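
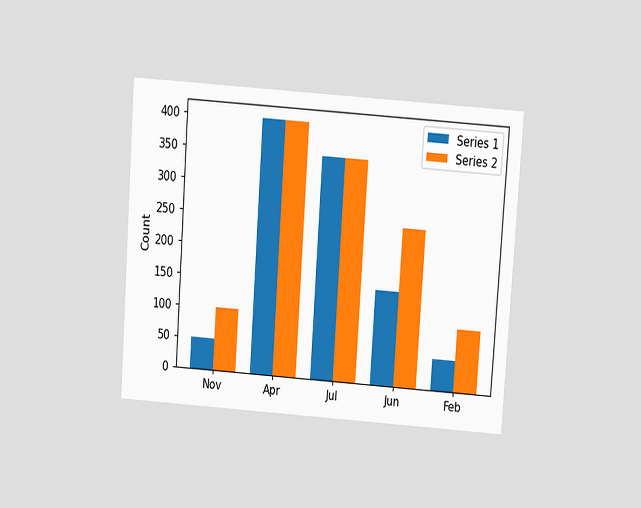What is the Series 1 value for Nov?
The chart is tilted about 4° clockwise and viewed slightly from above. The Series 1 bar at Nov reaches 50 on the y-axis.

50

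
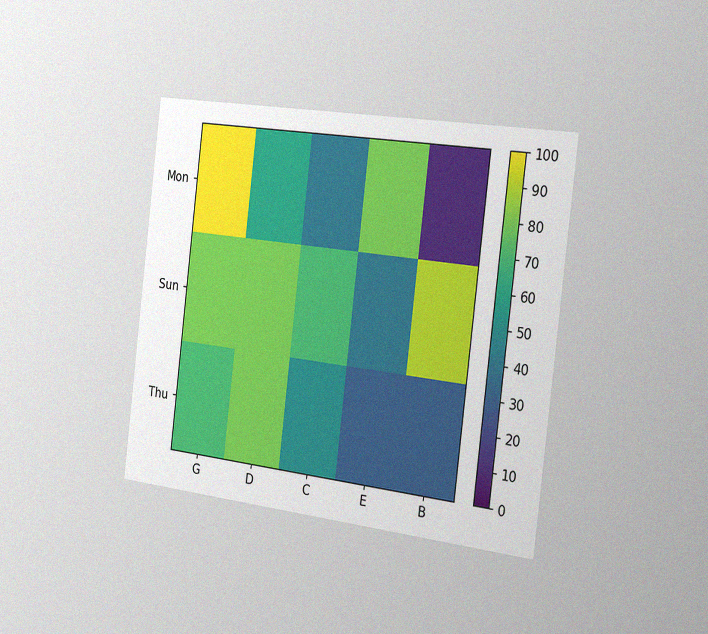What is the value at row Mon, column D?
The chart is tilted about 7° clockwise and viewed slightly from the right, with some photo noise. Matching cell (Mon, D) against the colorbar gives 60.

60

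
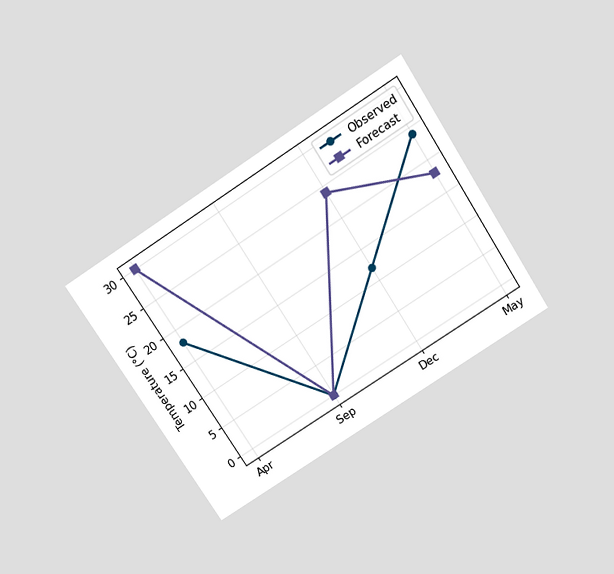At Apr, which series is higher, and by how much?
Forecast, by 12°C

The chart is tilted about 33° counter-clockwise and viewed slightly from above. At Apr, Forecast sits above the other line by 12°C.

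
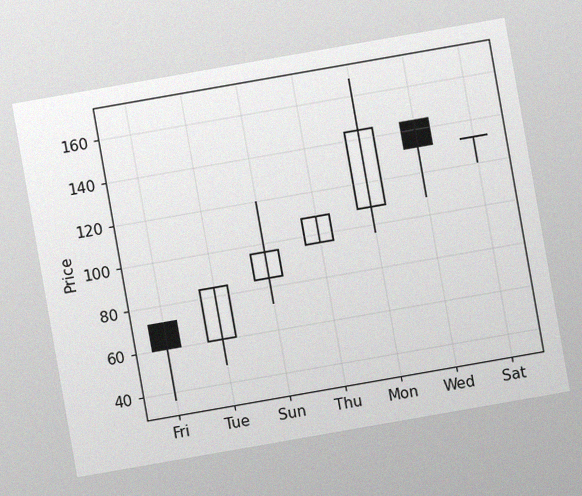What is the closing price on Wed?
The chart is tilted about 10° counter-clockwise, with some photo noise. The Wed candle closes at 132.

132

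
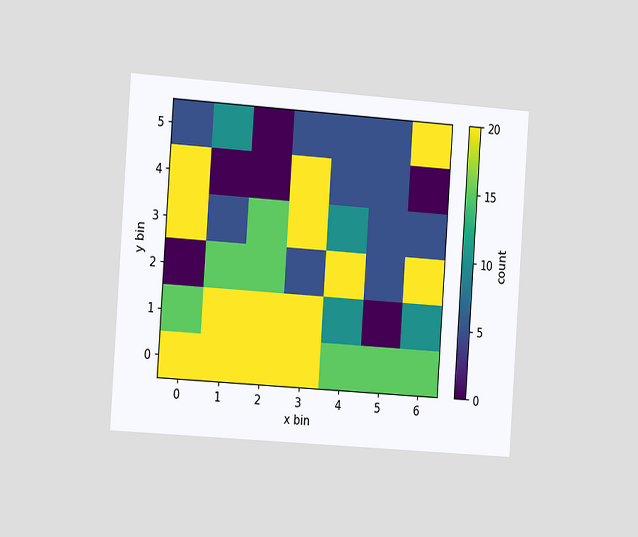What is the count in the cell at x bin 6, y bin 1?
The chart is tilted about 4° clockwise and viewed slightly from the left. Matching the cell (6, 1) against the colorbar gives 10.

10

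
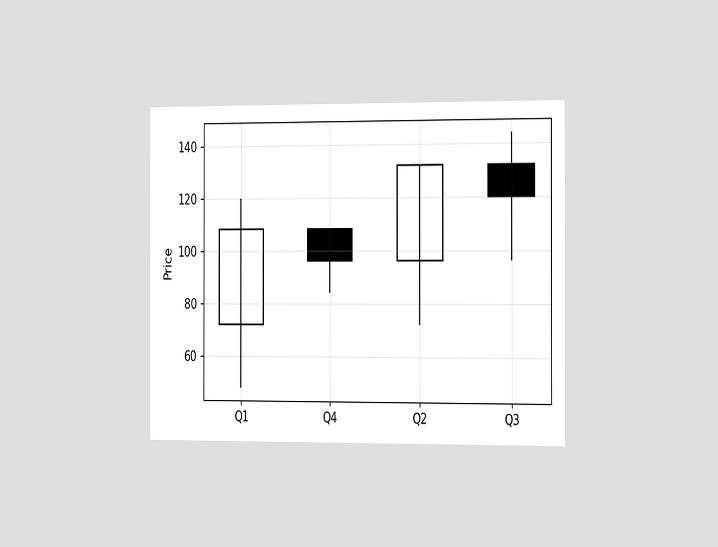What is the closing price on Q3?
The chart is viewed slightly from the right. The Q3 candle closes at 120.

120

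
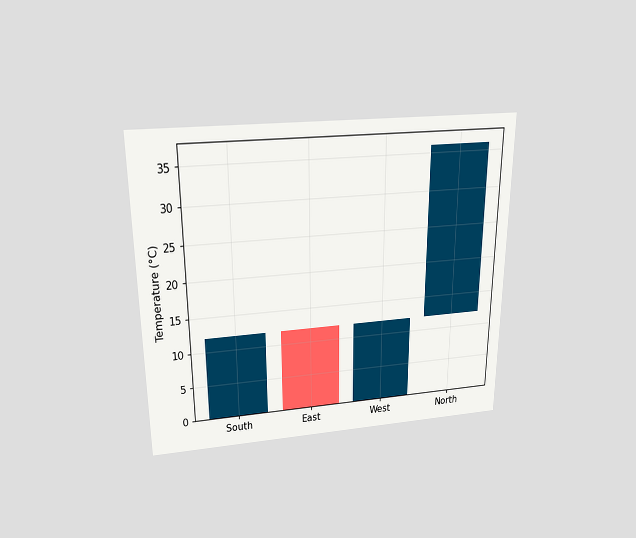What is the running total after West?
The chart is viewed slightly from above. After West the running total reaches 12°C.

12°C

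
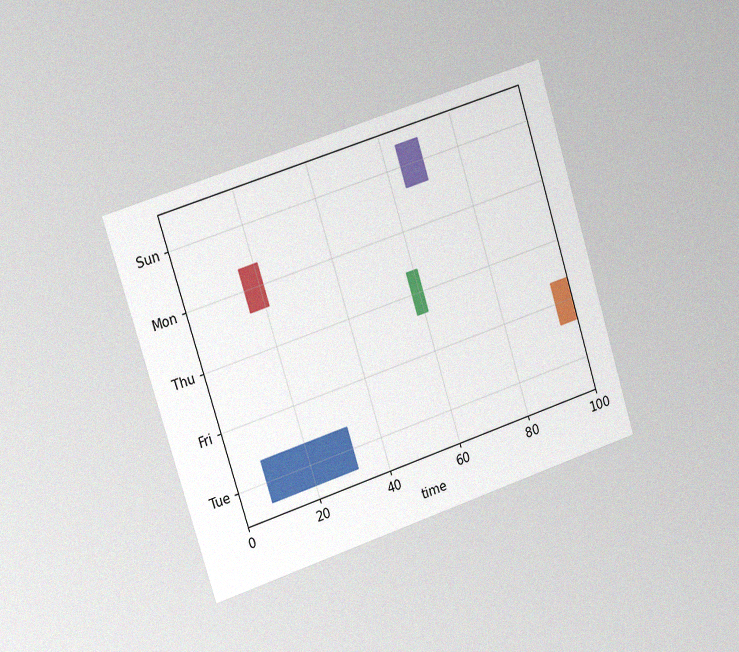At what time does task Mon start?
16

The chart is tilted about 17° counter-clockwise and viewed slightly from the left, with some photo noise. The Mon bar begins at t=16.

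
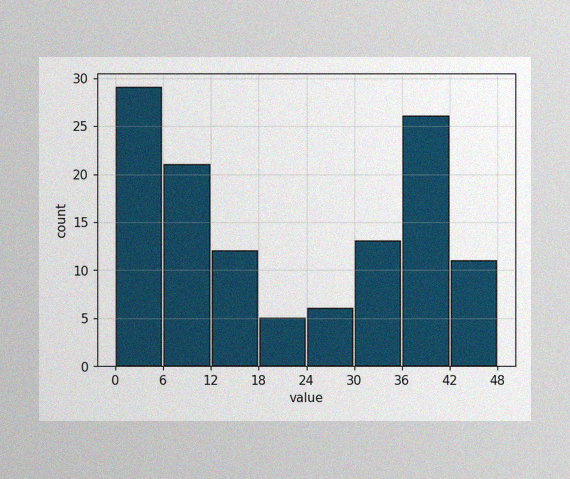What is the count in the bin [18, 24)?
The image has some photo noise and uneven lighting. The [18, 24) bin has height 5.

5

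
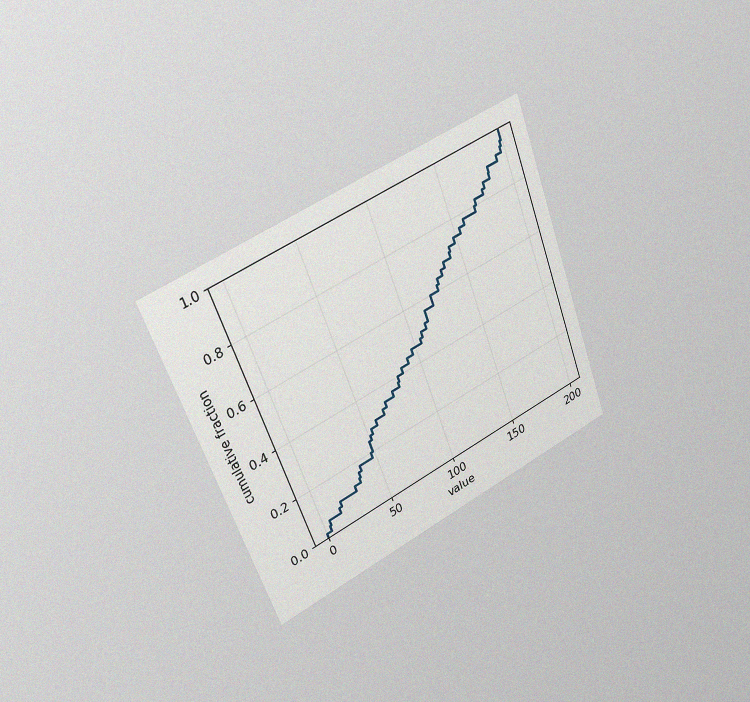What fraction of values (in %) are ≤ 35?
16%

The chart is tilted about 21° counter-clockwise and viewed slightly from the left, with some photo noise. At x=35 the ECDF step is at 16%.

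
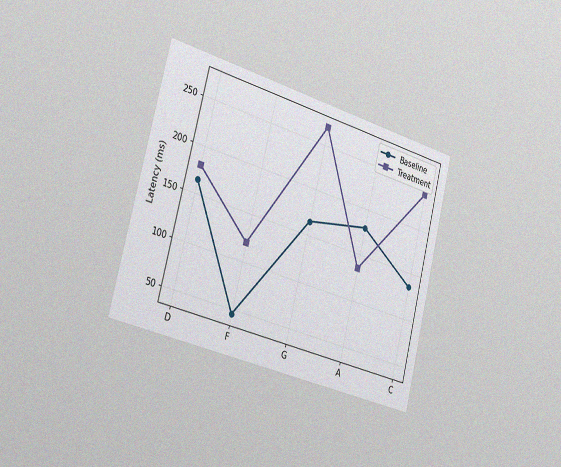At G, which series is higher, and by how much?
Treatment, by 105ms

The chart is tilted about 14° clockwise and viewed slightly from the left, with some photo noise. At G, Treatment sits above the other line by 105ms.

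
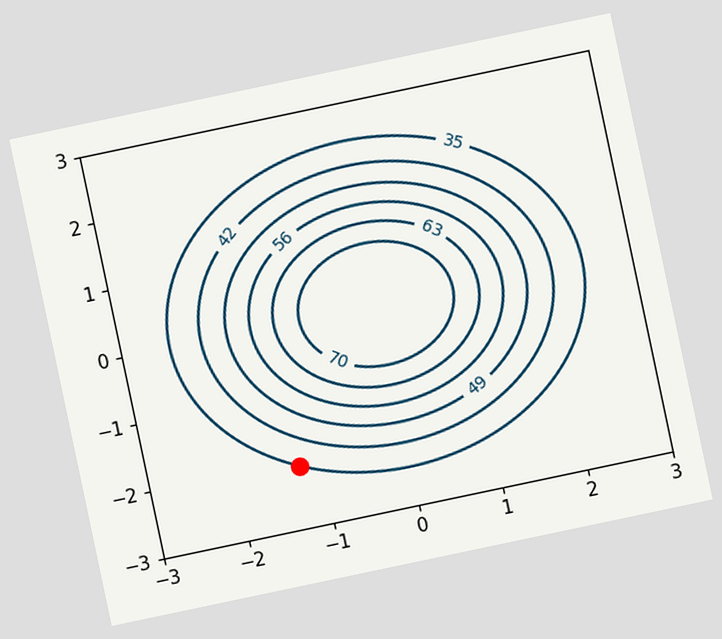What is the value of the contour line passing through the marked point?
The chart is tilted about 12° counter-clockwise. The marked point sits on the contour labelled 35.

35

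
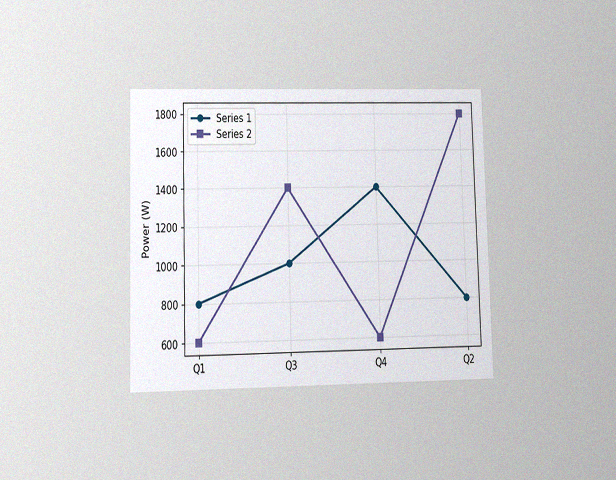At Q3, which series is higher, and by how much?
Series 2, by 400W

The chart is viewed at a slight angle, with some photo noise. At Q3, Series 2 sits above the other line by 400W.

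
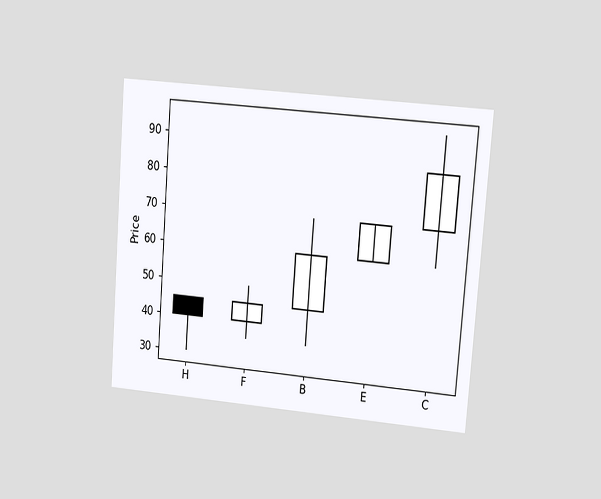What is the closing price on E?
70

The chart is tilted about 4° clockwise and viewed at a slight angle. The E candle closes at 70.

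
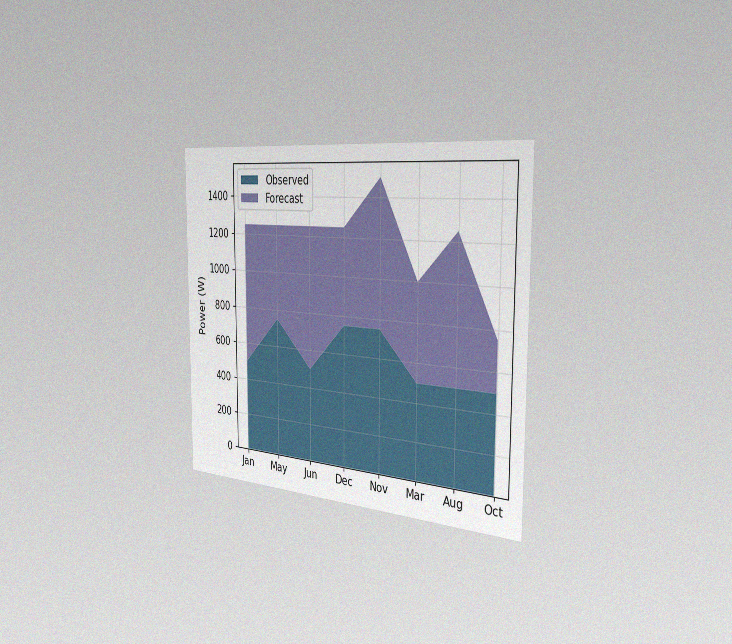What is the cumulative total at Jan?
1250W

The chart is viewed slightly from the right, with some photo noise. The stacked total at Jan reaches 1250W.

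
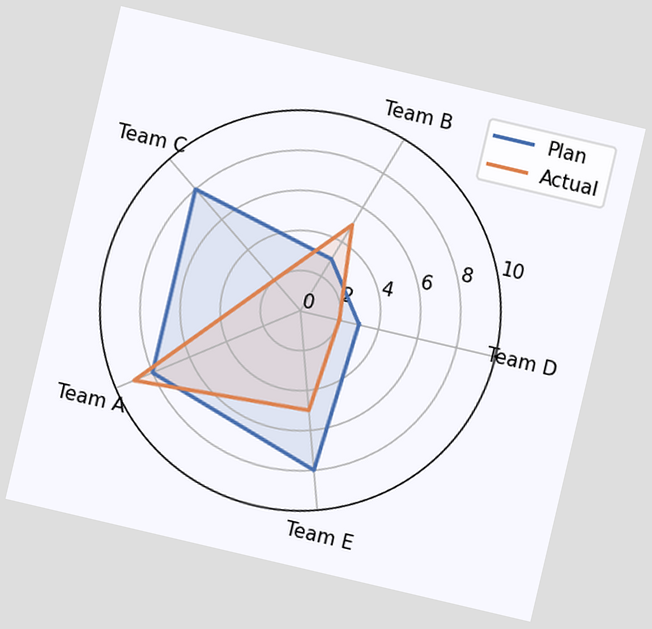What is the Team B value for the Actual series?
The chart is tilted about 13° clockwise. On the Team B axis, Actual reaches 5.

5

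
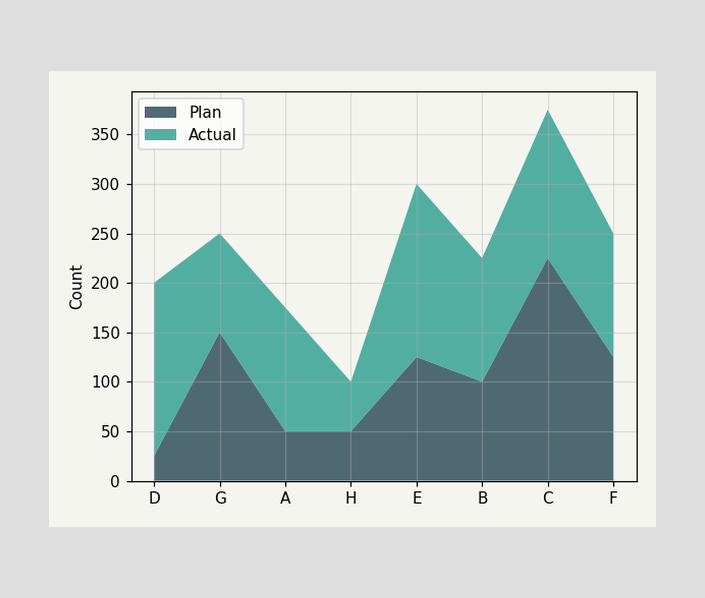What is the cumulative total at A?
175

The stacked total at A reaches 175.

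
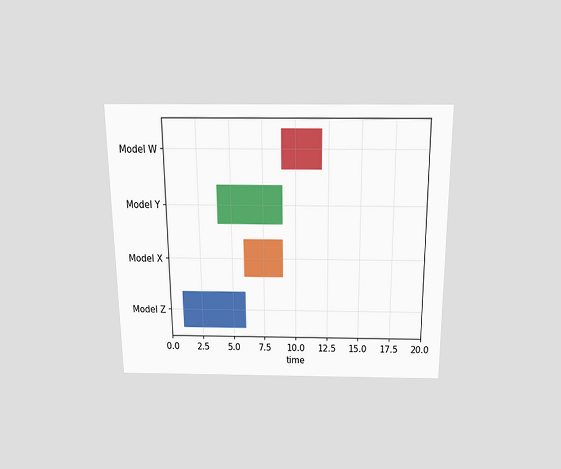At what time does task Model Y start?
4

The chart is viewed slightly from above. The Model Y bar begins at t=4.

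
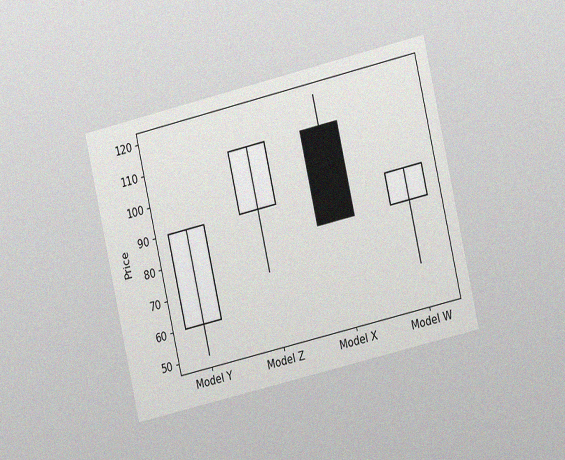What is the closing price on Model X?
80

The chart is tilted about 13° counter-clockwise and viewed slightly from the right, with some photo noise. The Model X candle closes at 80.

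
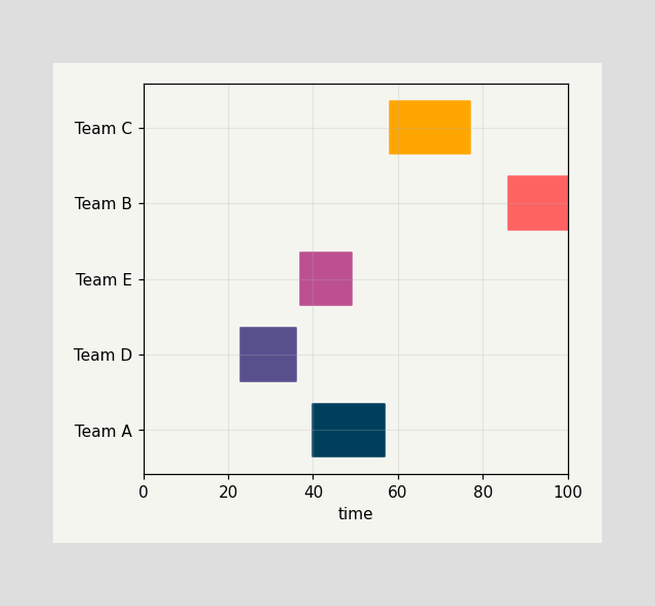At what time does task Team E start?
The Team E bar begins at t=37.

37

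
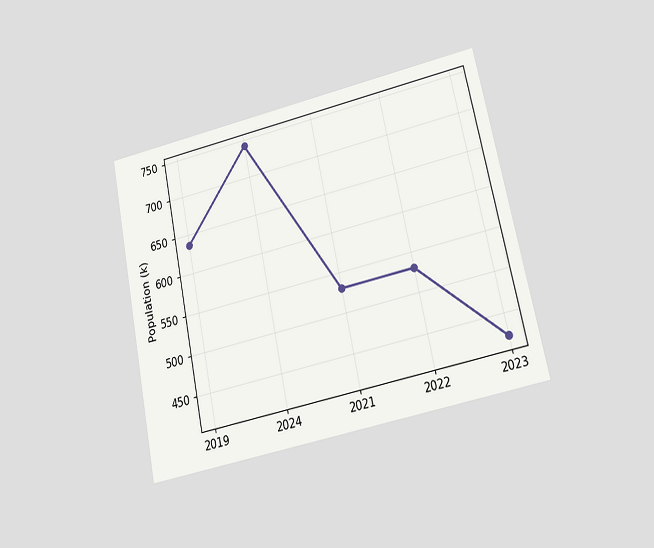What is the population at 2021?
The chart is tilted about 12° counter-clockwise and viewed at a slight angle. At 2021, the line is at 530k.

530k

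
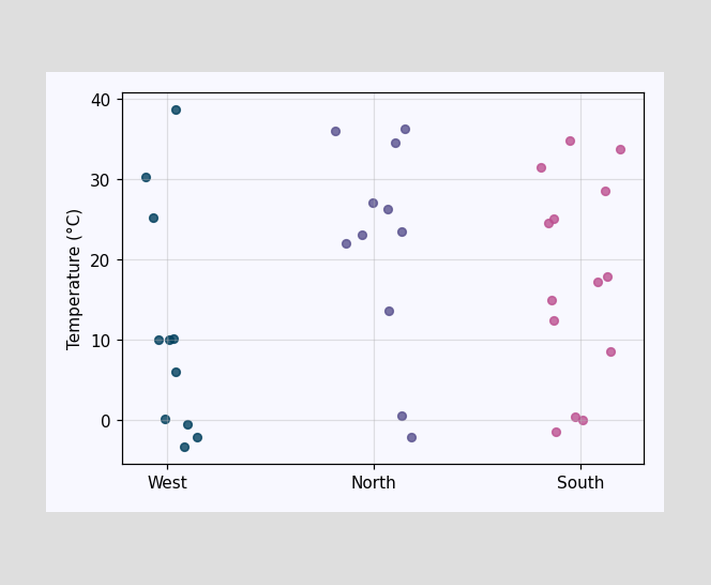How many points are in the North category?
11

Counting the markers in the North column gives 11.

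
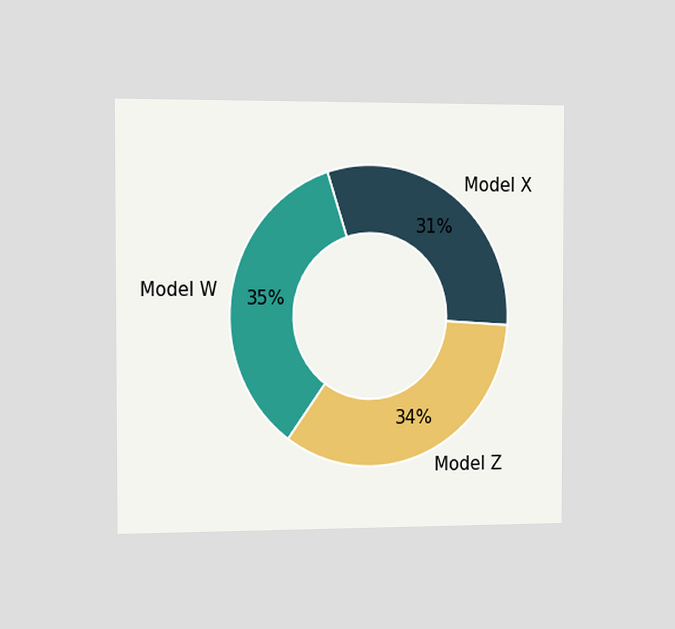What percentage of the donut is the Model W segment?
35%

The chart is viewed slightly from the left. The Model W segment takes up 35% of the ring.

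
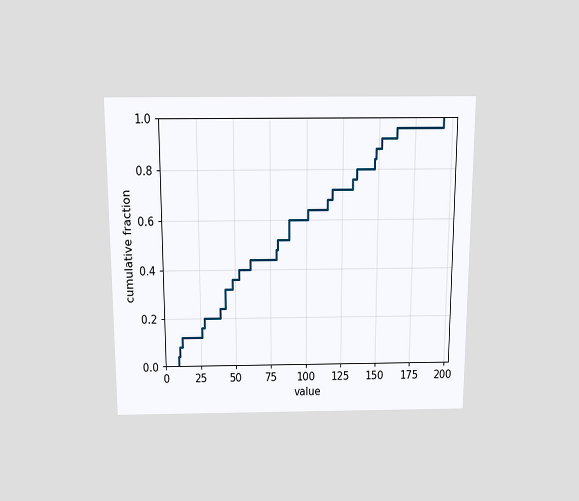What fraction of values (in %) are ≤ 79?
48%

The chart is viewed slightly from above. At x=79 the ECDF step is at 48%.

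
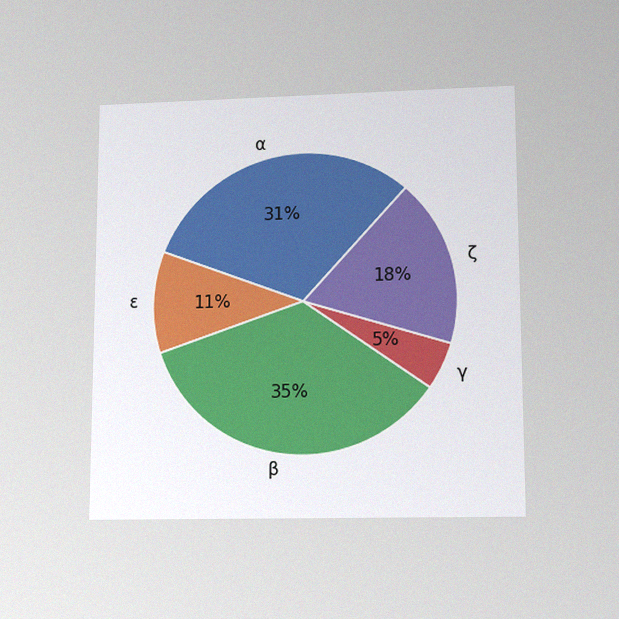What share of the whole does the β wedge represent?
35%

The chart is viewed slightly from below, with some photo noise. The β slice takes up 35% of the pie.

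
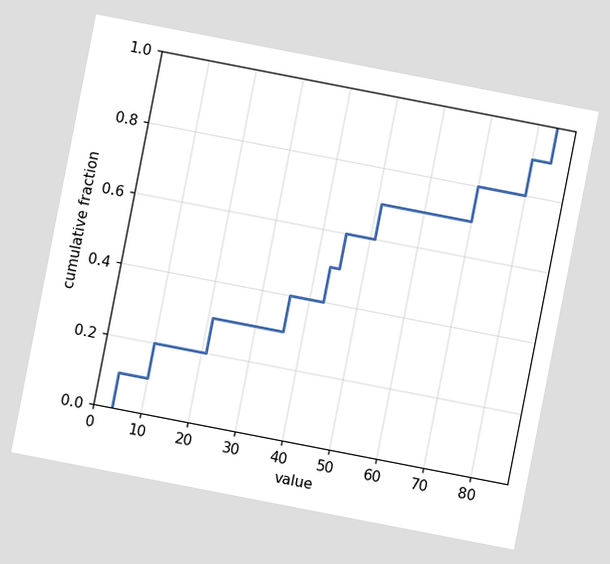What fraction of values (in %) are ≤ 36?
The chart is tilted about 11° clockwise. At x=36 the ECDF step is at 40%.

40%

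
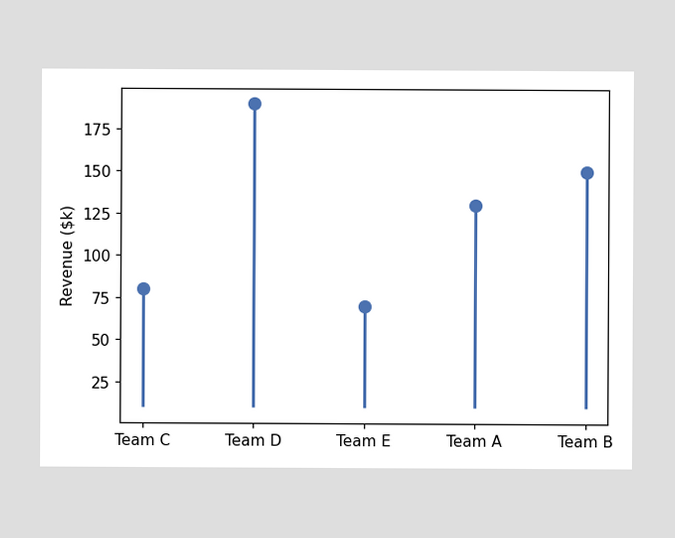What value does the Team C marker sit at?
The Team C marker sits at $80k.

$80k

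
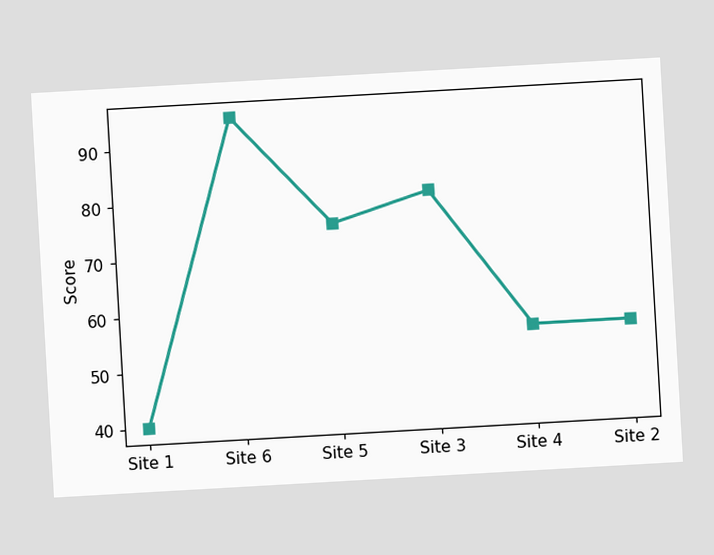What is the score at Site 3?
The chart is tilted about 3° counter-clockwise. At Site 3, the line is at 80.

80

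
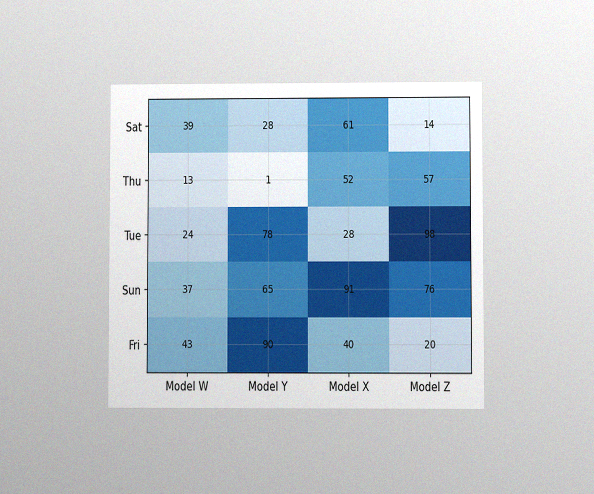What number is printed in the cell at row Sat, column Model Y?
28

The chart is viewed at a slight angle, with some photo noise. The (Sat, Model Y) cell reads 28.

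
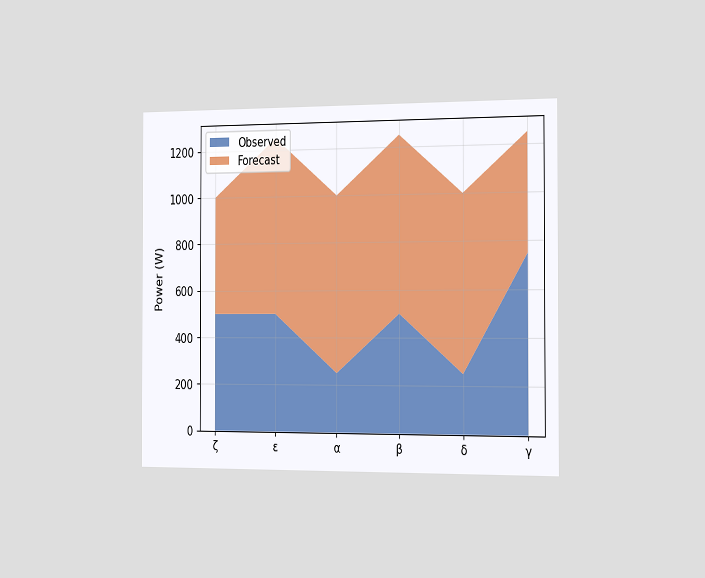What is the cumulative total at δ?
The chart is viewed slightly from the right. The stacked total at δ reaches 1000W.

1000W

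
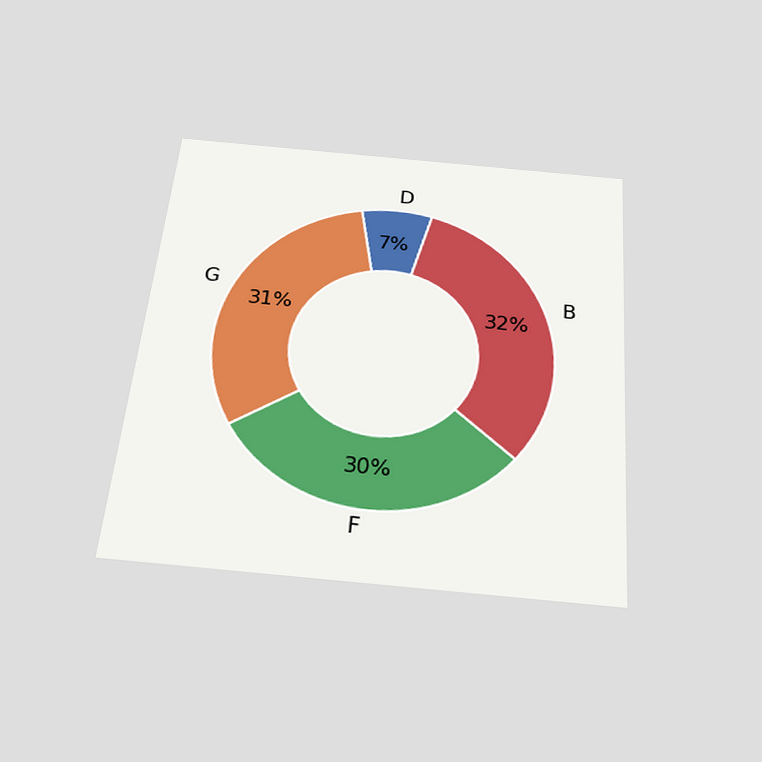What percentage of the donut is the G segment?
The chart is tilted about 5° clockwise and viewed slightly from below. The G segment takes up 31% of the ring.

31%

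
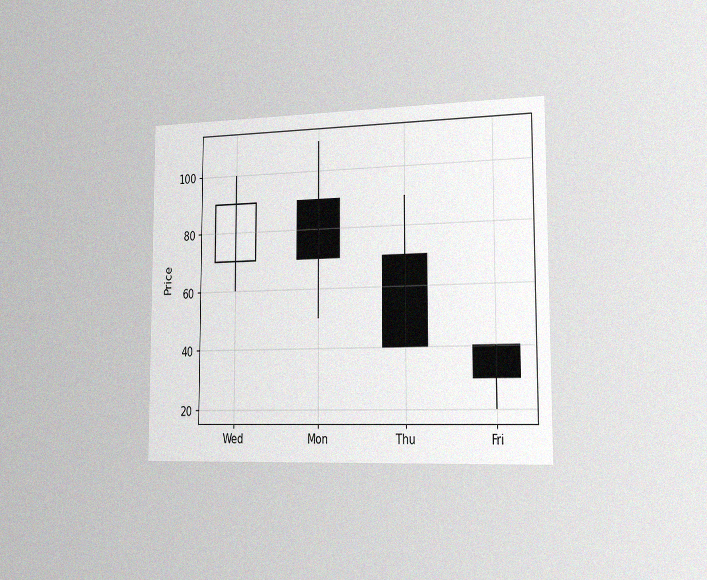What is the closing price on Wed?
90

The chart is viewed slightly from the right, with some photo noise. The Wed candle closes at 90.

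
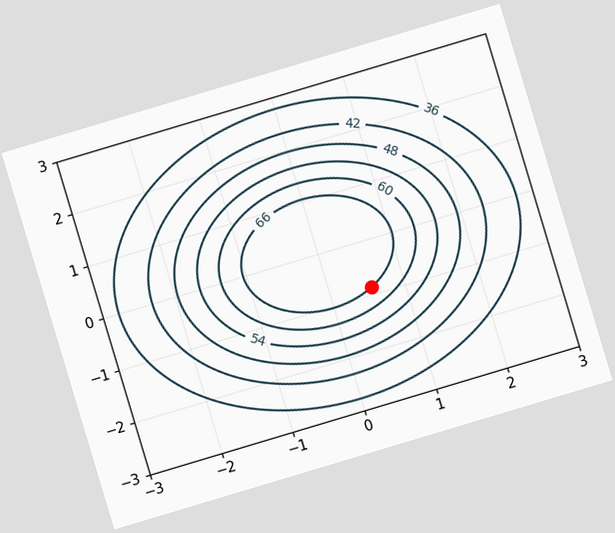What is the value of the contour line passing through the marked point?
66

The chart is tilted about 17° counter-clockwise. The marked point sits on the contour labelled 66.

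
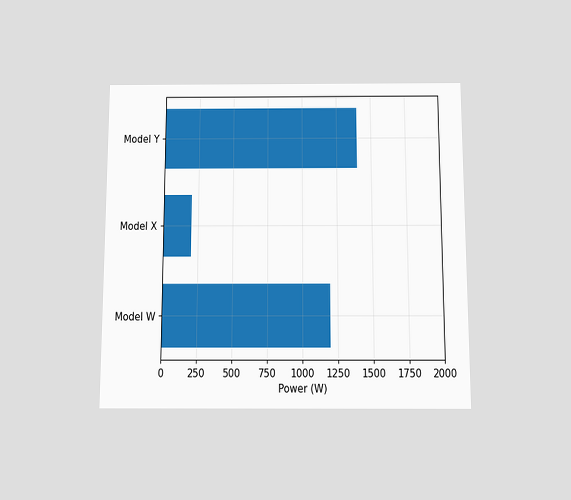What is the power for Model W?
The chart is viewed slightly from below. Reading along the chart's x-axis, the Model W bar reaches 1200W.

1200W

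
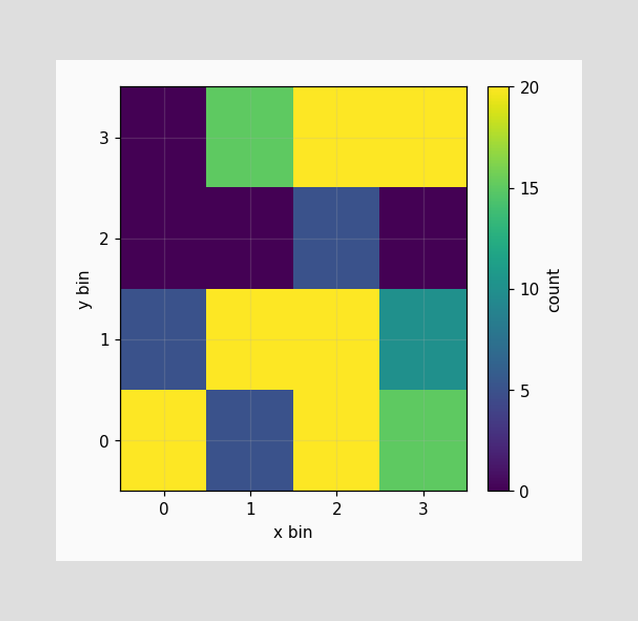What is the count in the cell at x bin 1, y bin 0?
Matching the cell (1, 0) against the colorbar gives 5.

5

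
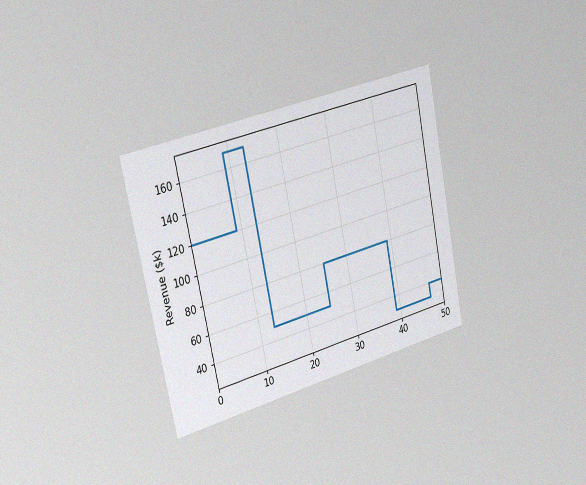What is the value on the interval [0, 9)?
The chart is tilted about 12° counter-clockwise and viewed slightly from the left, with some photo noise. On [0, 9) the step sits at $120k.

$120k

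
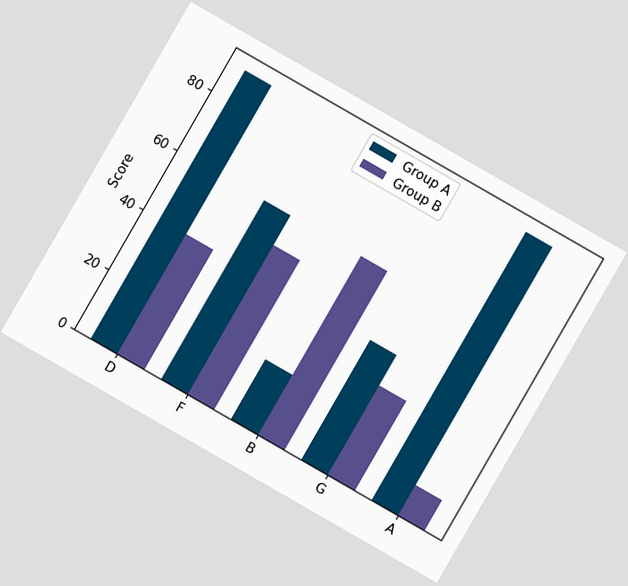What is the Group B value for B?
The chart is tilted about 30° clockwise. The Group B bar at B reaches 60 on the y-axis.

60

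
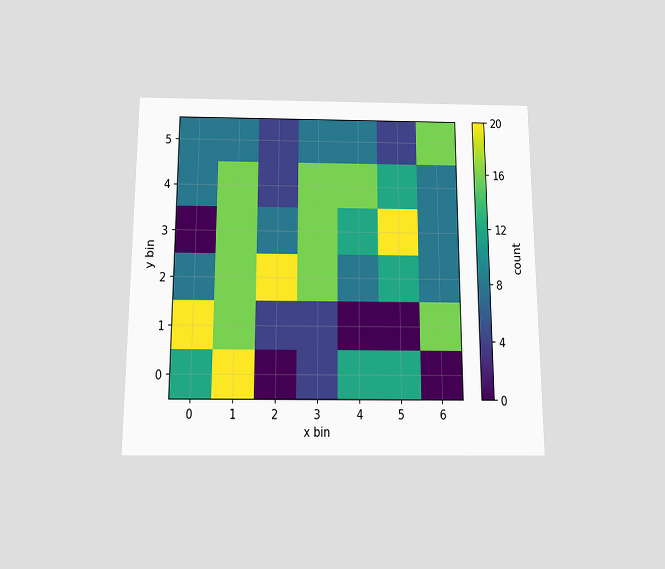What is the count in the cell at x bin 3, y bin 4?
16

The chart is viewed slightly from below. Matching the cell (3, 4) against the colorbar gives 16.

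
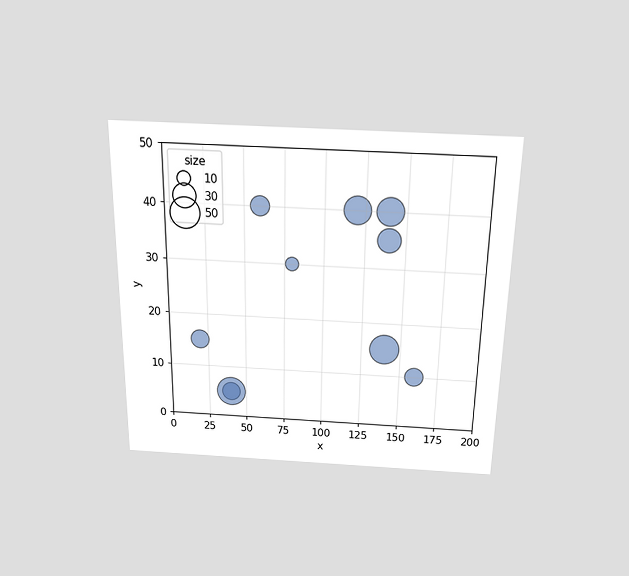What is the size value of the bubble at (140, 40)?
40

The chart is viewed slightly from above. Matching the bubble at (140, 40) against the size legend gives 40.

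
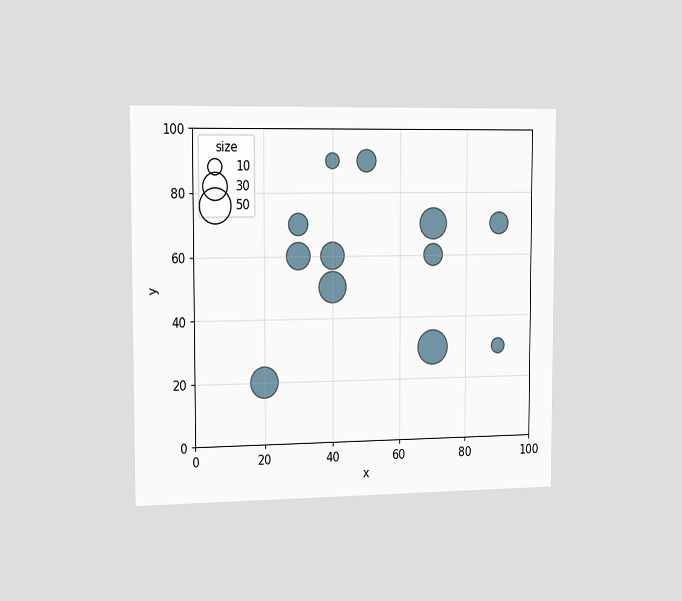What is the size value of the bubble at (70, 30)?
50

The chart is viewed slightly from the left. Matching the bubble at (70, 30) against the size legend gives 50.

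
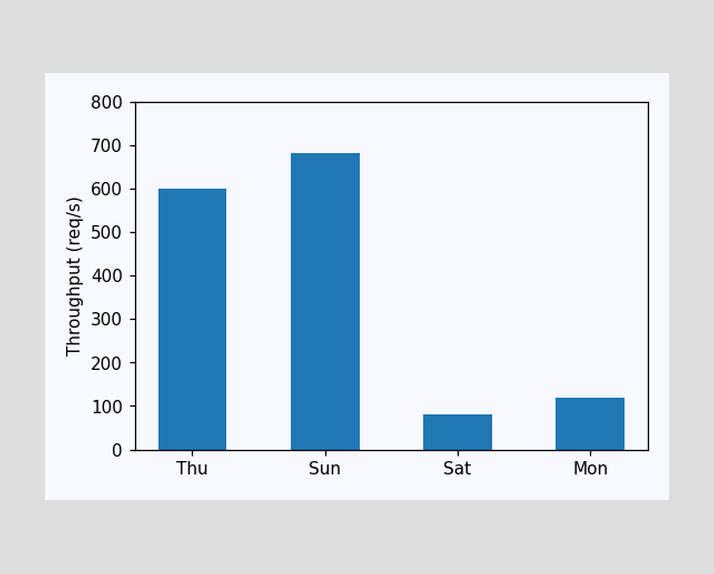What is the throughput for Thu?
Reading along the chart's y-axis, the Thu bar reaches 600req/s.

600req/s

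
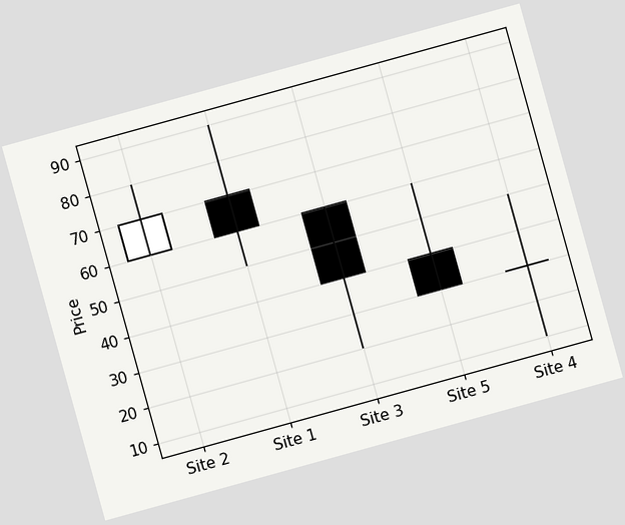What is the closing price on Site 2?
The chart is tilted about 15° counter-clockwise. The Site 2 candle closes at 70.

70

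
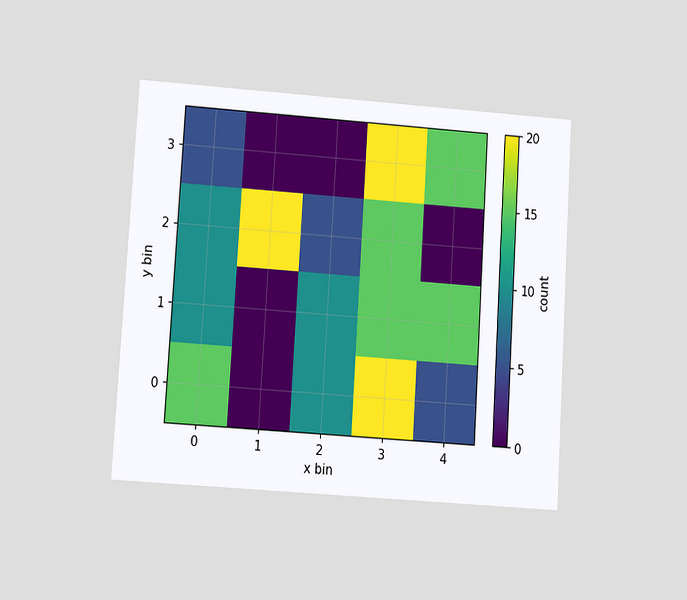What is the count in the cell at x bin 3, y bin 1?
The chart is tilted about 3° clockwise and viewed at a slight angle. Matching the cell (3, 1) against the colorbar gives 15.

15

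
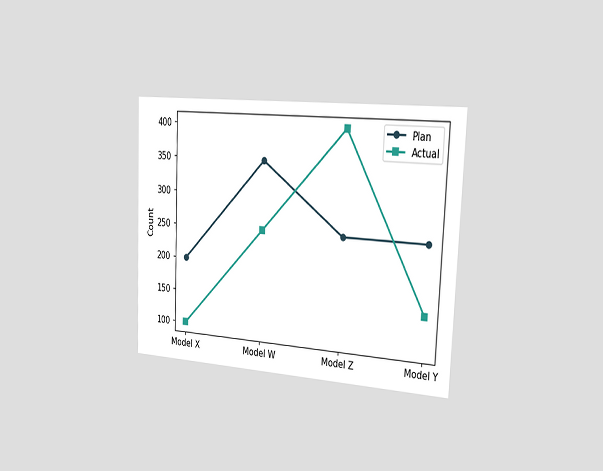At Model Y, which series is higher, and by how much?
The chart is tilted about 2° clockwise and viewed slightly from the right. At Model Y, Plan sits above the other line by 100.

Plan, by 100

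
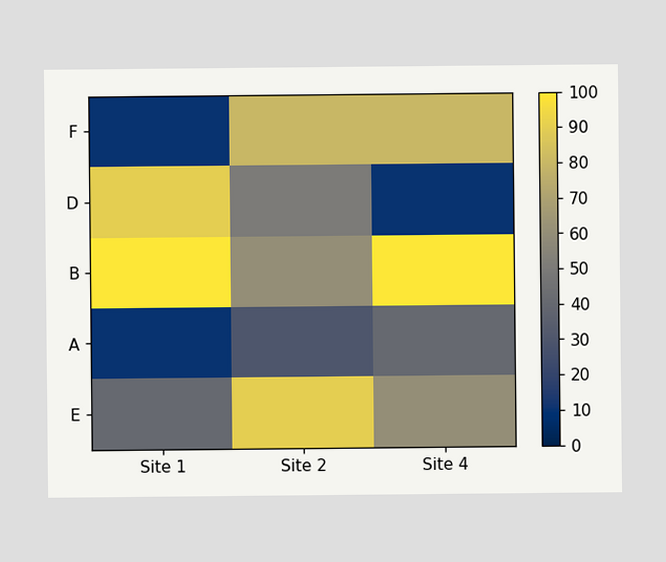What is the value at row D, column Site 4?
10

Matching cell (D, Site 4) against the colorbar gives 10.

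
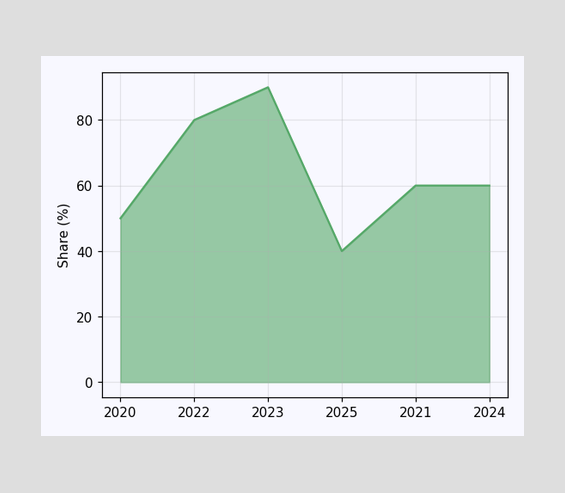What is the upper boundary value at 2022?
At 2022 the upper boundary is at 80%.

80%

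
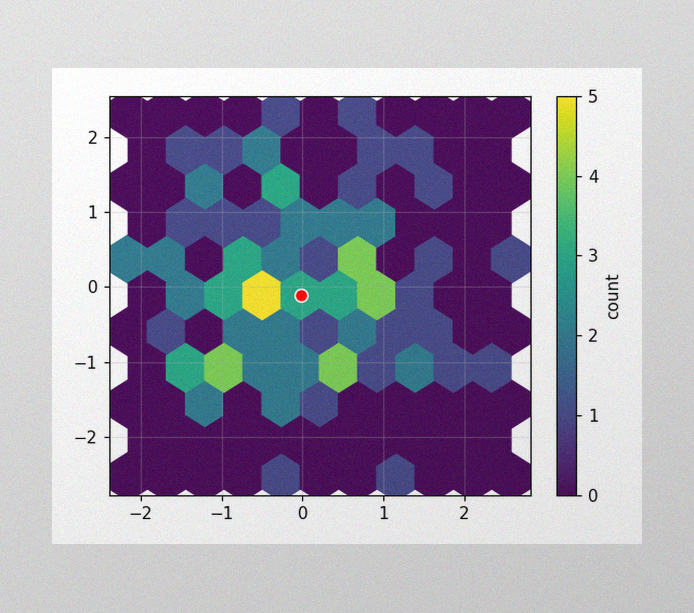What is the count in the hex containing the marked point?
3

The image has some photo noise and uneven lighting. The marked hex reads 3 on the colorbar.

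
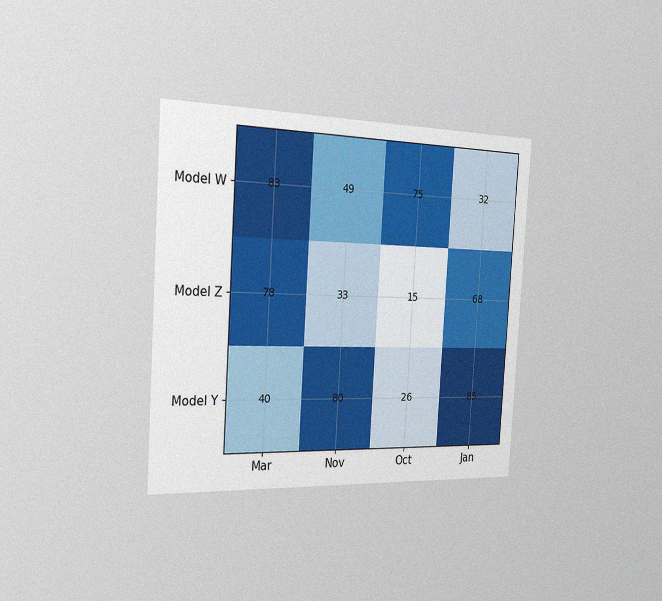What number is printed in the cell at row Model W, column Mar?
83

The chart is tilted about 4° clockwise and viewed slightly from the left, with some photo noise. The (Model W, Mar) cell reads 83.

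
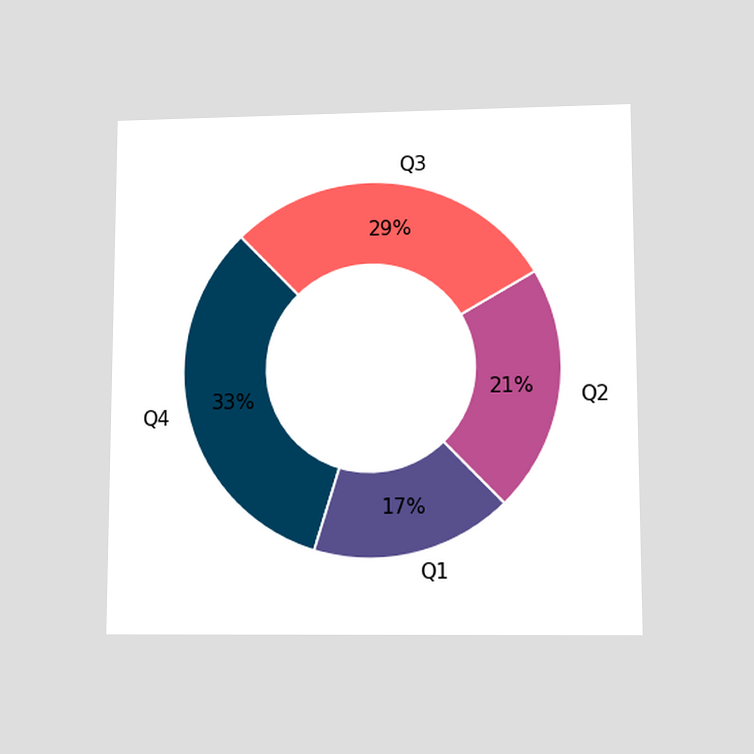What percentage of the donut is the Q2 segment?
The chart is viewed at a slight angle. The Q2 segment takes up 21% of the ring.

21%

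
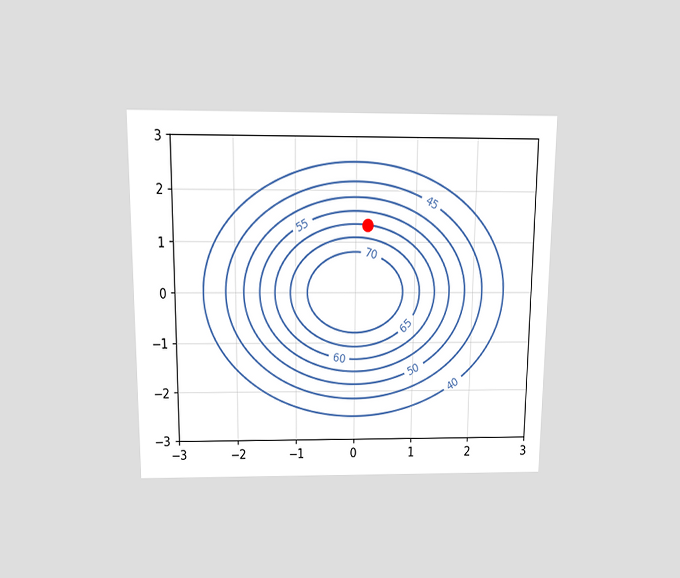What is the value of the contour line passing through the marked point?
60

The chart is viewed slightly from above. The marked point sits on the contour labelled 60.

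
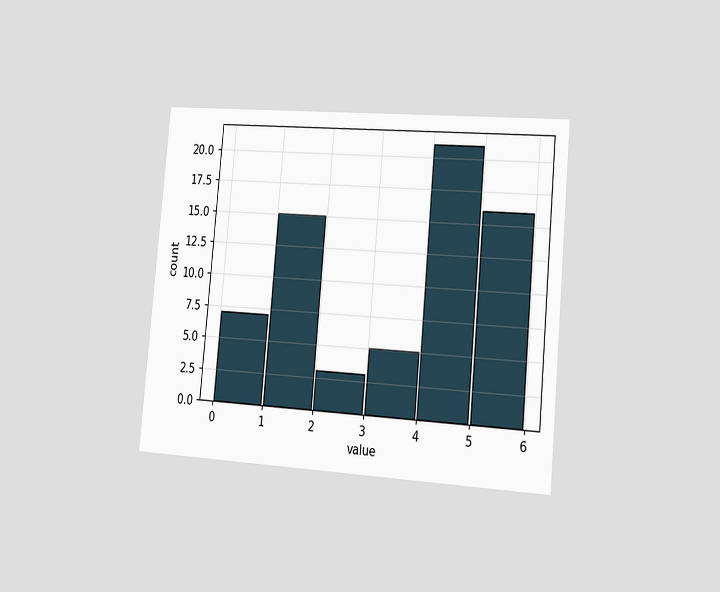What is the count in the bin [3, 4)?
The chart is tilted about 5° clockwise and viewed slightly from the right. The [3, 4) bin has height 5.

5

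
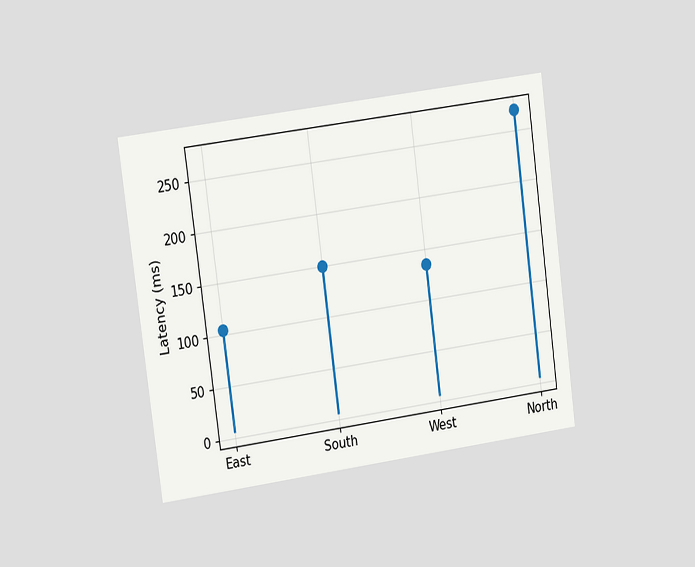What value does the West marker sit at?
The chart is tilted about 8° counter-clockwise and viewed at a slight angle. The West marker sits at 135ms.

135ms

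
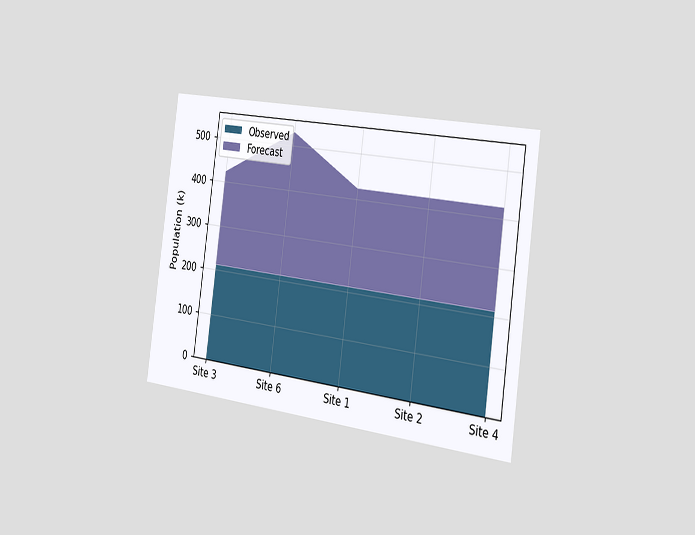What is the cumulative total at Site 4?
424k

The chart is tilted about 8° clockwise and viewed slightly from the right. The stacked total at Site 4 reaches 424k.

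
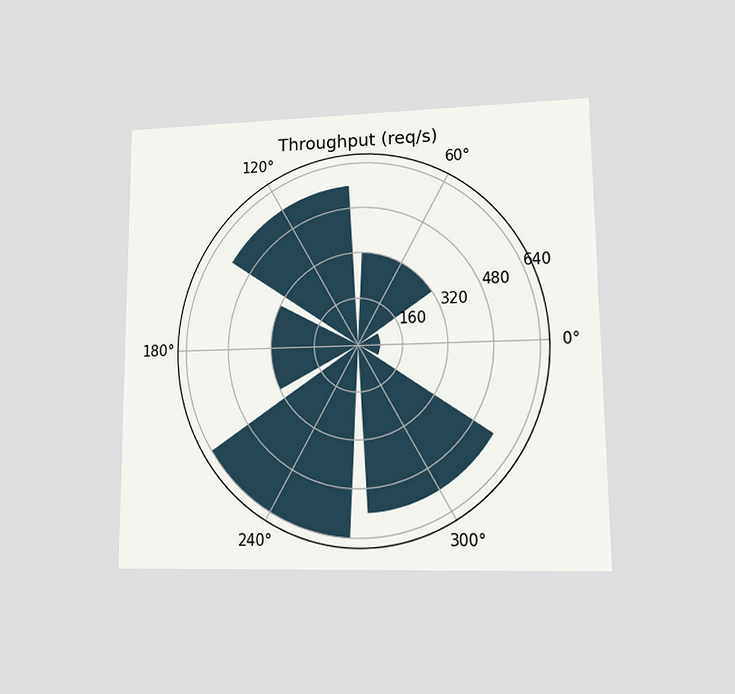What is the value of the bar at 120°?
560req/s

The chart is viewed at a slight angle. The bar at 120° reaches 560req/s on the radial axis.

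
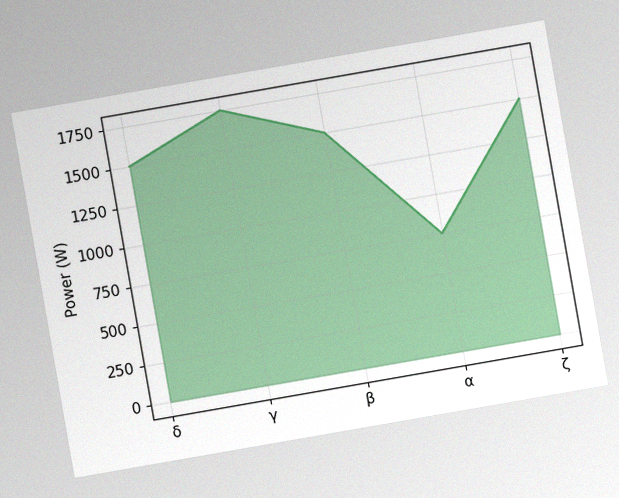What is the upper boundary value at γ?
1750W

The chart is tilted about 10° counter-clockwise, with some photo noise. At γ the upper boundary is at 1750W.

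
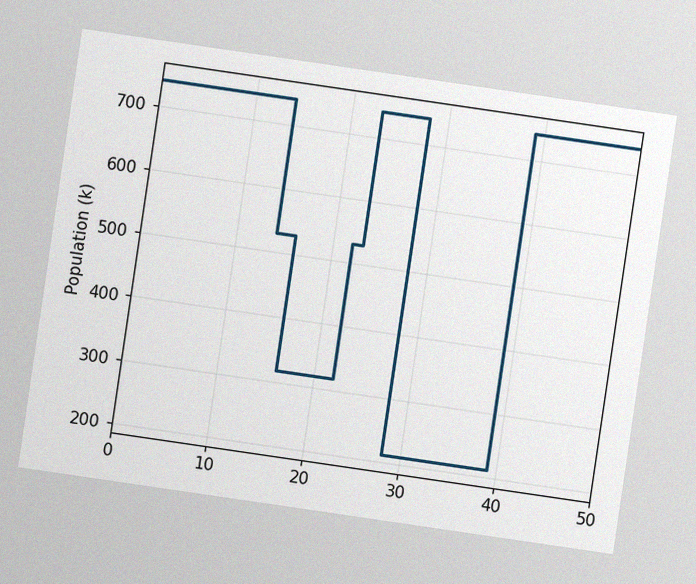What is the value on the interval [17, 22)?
The chart is tilted about 8° clockwise, with some photo noise. On [17, 22) the step sits at 318k.

318k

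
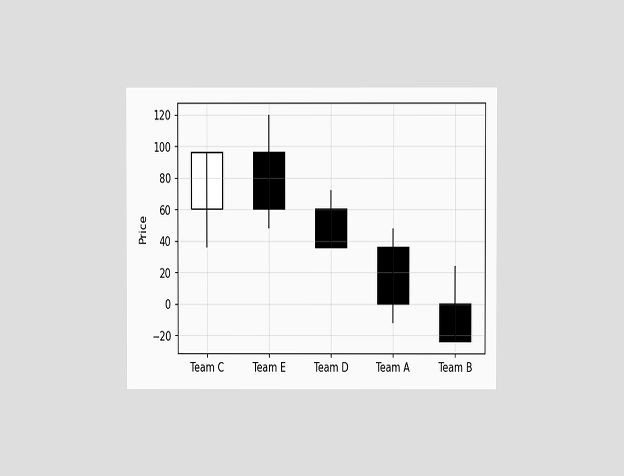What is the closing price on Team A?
0

The chart is viewed at a slight angle. The Team A candle closes at 0.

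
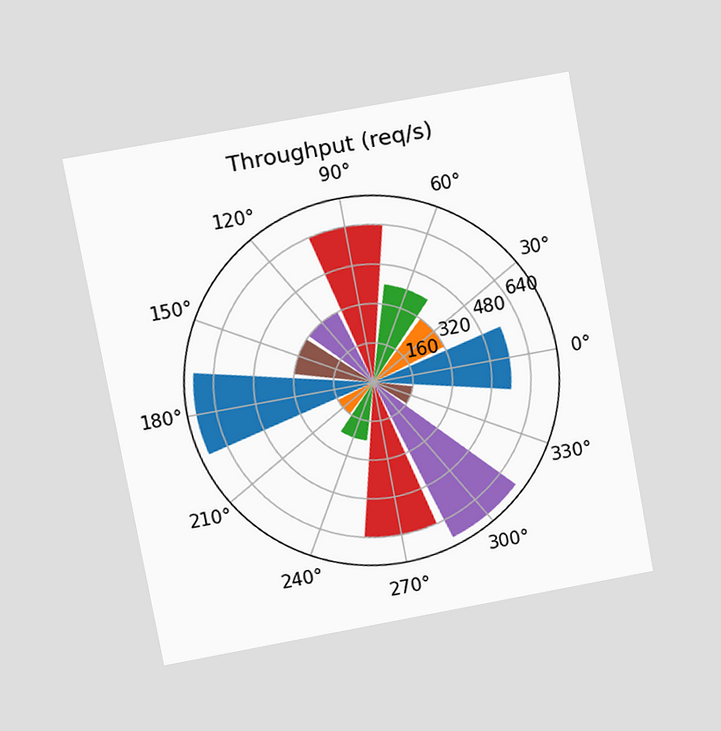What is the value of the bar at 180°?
720req/s

The chart is tilted about 10° counter-clockwise and viewed at a slight angle. The bar at 180° reaches 720req/s on the radial axis.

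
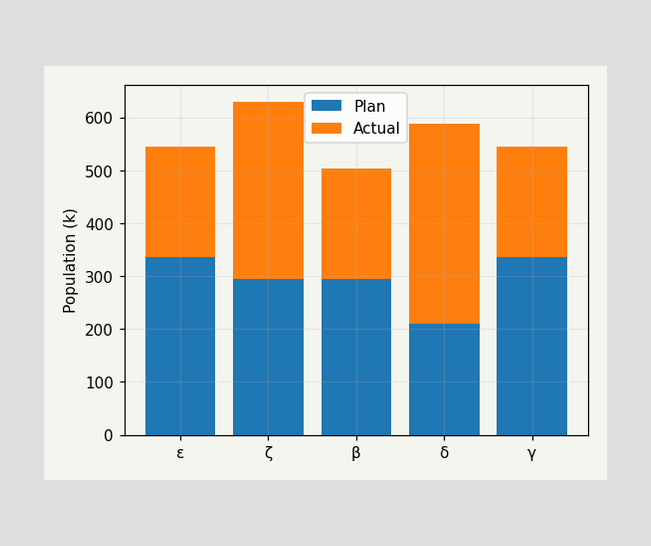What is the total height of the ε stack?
The ε stack's top reaches 546k on the y-axis.

546k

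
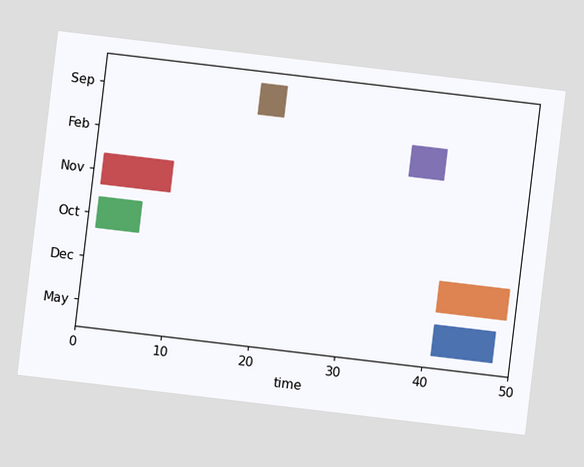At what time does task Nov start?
1

The chart is tilted about 7° clockwise. The Nov bar begins at t=1.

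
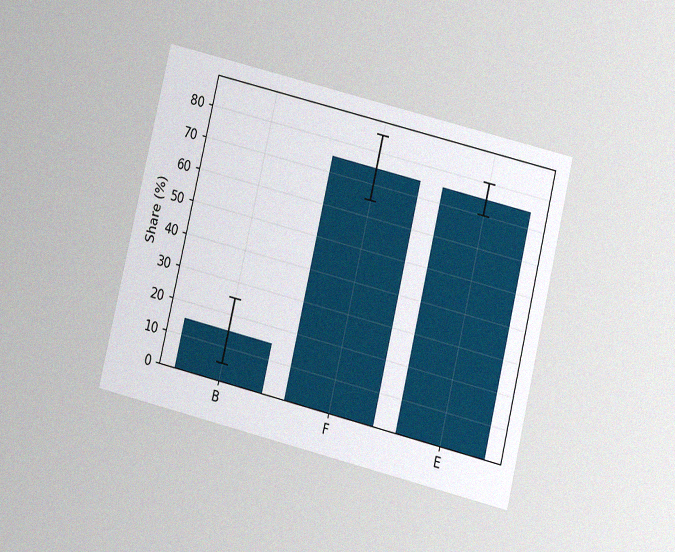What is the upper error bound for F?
The chart is tilted about 14° clockwise and viewed slightly from below, with some photo noise. The F bar's upper whisker reaches 85%.

85%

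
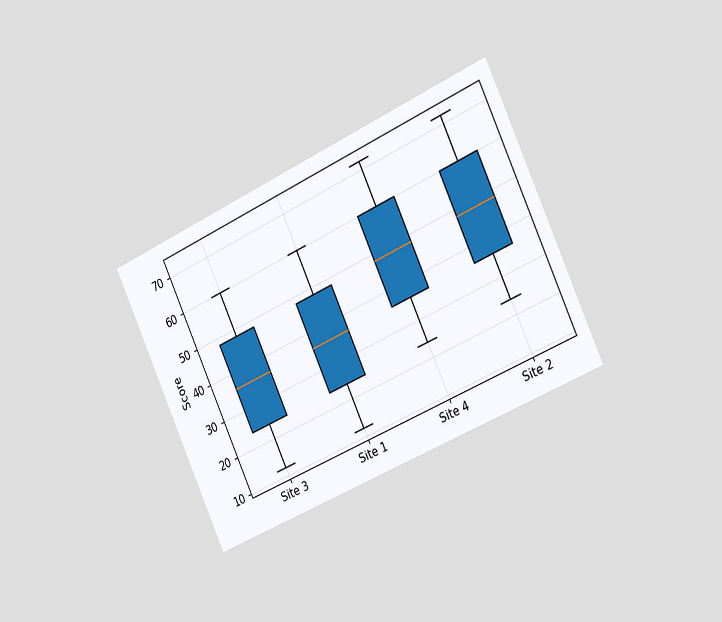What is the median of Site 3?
The chart is tilted about 25° counter-clockwise and viewed slightly from the right. The median line in the Site 3 box sits at 36.

36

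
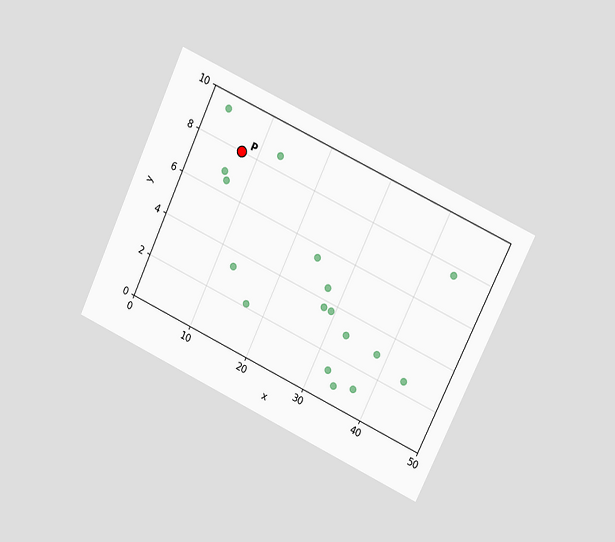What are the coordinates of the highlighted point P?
The chart is tilted about 25° clockwise and viewed at a slight angle. Following the gridlines from P to each axis, P sits at (7.5, 8).

(7.5, 8)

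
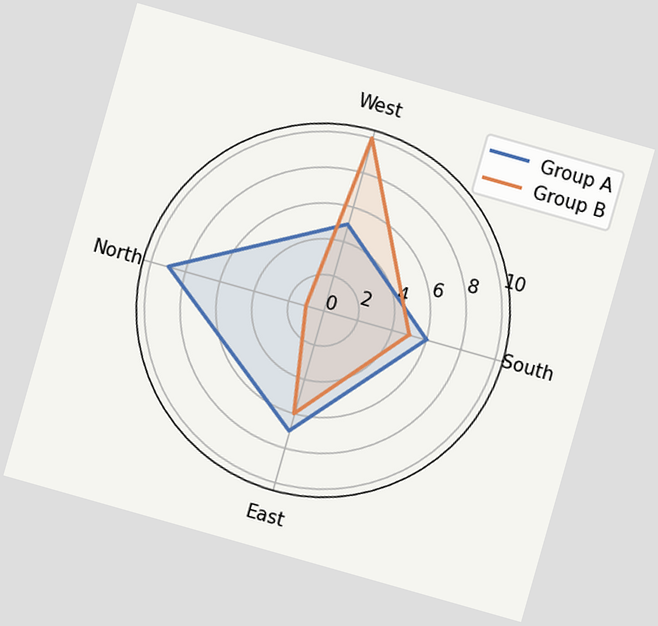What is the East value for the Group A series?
7

The chart is tilted about 16° clockwise. On the East axis, Group A reaches 7.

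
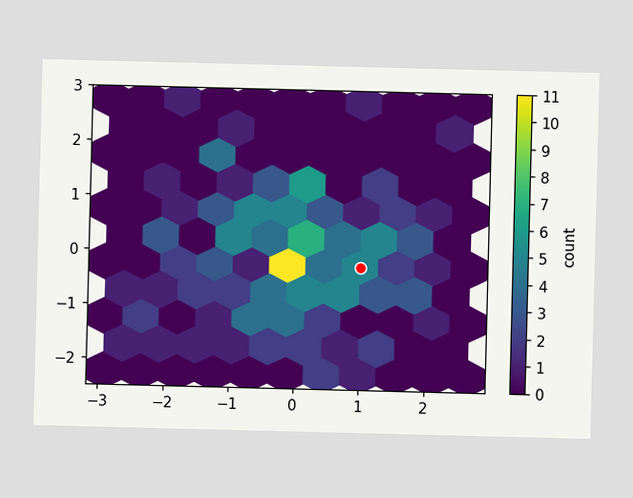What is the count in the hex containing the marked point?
The marked hex reads 5 on the colorbar.

5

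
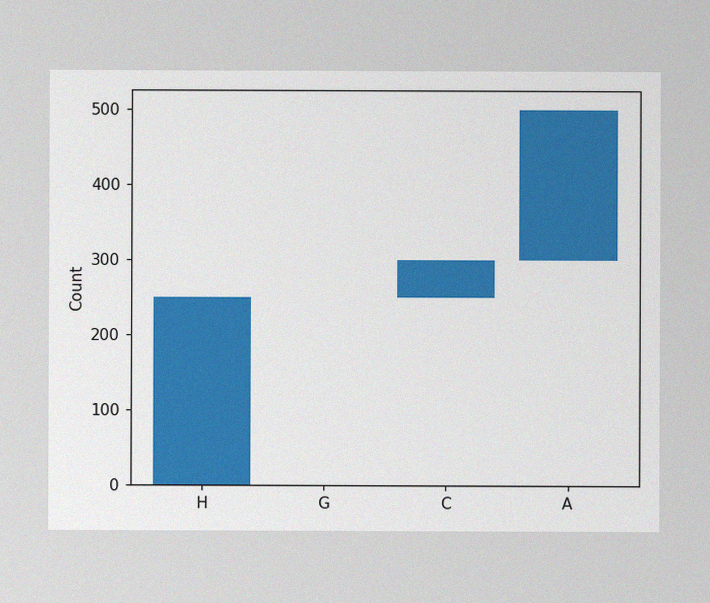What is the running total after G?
The image has some photo noise and uneven lighting. After G the running total reaches 250.

250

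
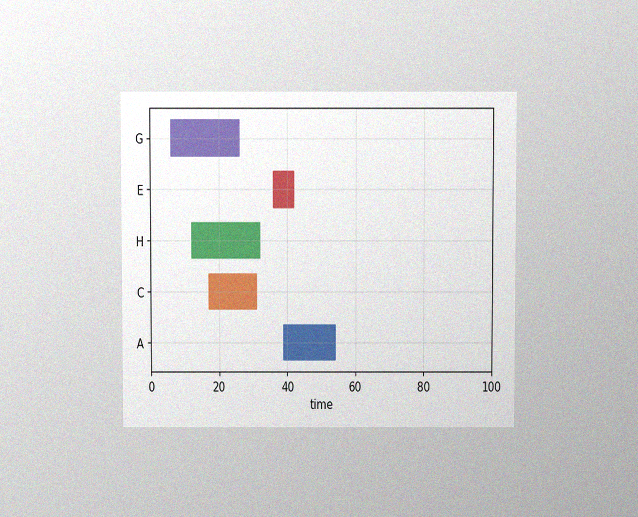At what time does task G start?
The chart is viewed at a slight angle, with some photo noise. The G bar begins at t=6.

6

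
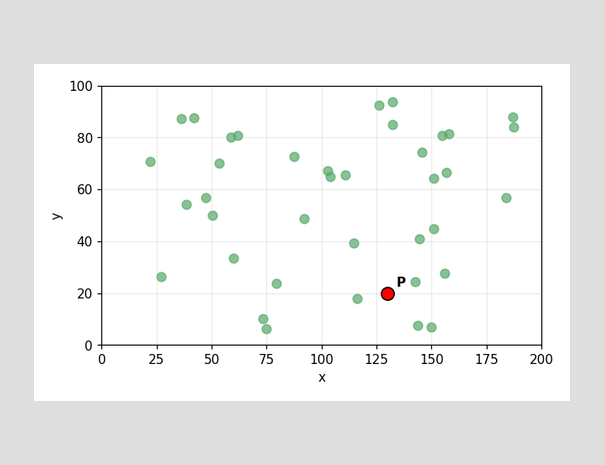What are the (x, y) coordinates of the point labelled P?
(130, 20)

Following the gridlines from P to each axis, P sits at (130, 20).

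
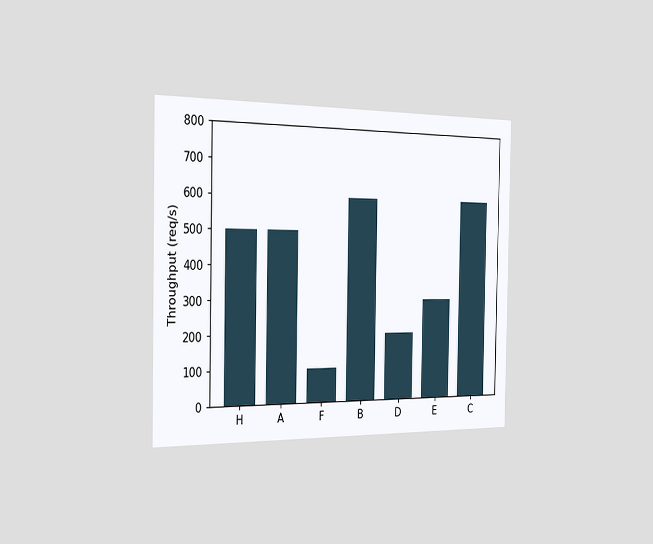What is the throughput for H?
The chart is viewed slightly from the left. Reading along the chart's y-axis, the H bar reaches 500req/s.

500req/s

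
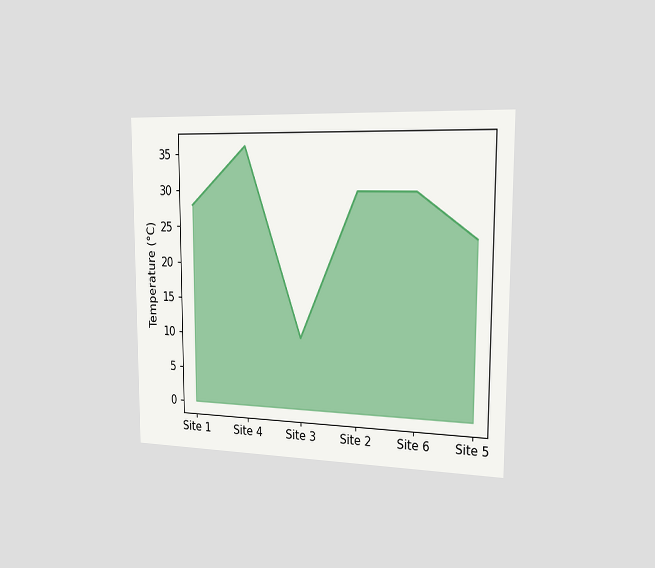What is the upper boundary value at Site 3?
The chart is viewed slightly from the right. At Site 3 the upper boundary is at 10°C.

10°C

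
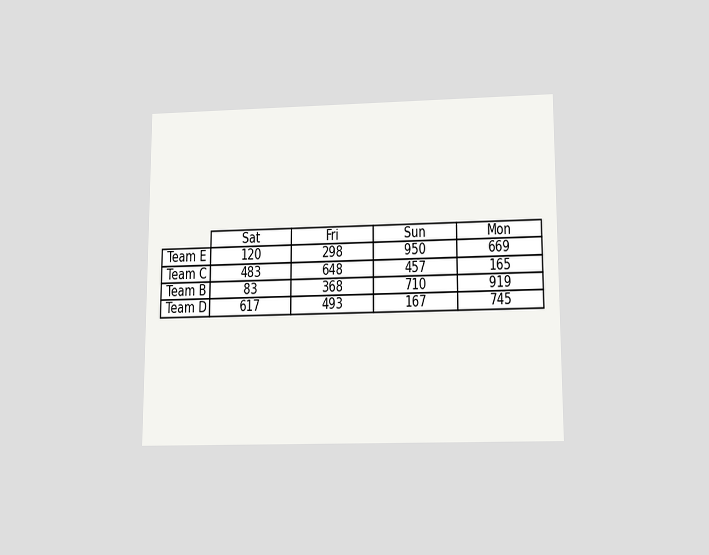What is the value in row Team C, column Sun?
457

The chart is viewed slightly from below. The (Team C, Sun) cell reads 457.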